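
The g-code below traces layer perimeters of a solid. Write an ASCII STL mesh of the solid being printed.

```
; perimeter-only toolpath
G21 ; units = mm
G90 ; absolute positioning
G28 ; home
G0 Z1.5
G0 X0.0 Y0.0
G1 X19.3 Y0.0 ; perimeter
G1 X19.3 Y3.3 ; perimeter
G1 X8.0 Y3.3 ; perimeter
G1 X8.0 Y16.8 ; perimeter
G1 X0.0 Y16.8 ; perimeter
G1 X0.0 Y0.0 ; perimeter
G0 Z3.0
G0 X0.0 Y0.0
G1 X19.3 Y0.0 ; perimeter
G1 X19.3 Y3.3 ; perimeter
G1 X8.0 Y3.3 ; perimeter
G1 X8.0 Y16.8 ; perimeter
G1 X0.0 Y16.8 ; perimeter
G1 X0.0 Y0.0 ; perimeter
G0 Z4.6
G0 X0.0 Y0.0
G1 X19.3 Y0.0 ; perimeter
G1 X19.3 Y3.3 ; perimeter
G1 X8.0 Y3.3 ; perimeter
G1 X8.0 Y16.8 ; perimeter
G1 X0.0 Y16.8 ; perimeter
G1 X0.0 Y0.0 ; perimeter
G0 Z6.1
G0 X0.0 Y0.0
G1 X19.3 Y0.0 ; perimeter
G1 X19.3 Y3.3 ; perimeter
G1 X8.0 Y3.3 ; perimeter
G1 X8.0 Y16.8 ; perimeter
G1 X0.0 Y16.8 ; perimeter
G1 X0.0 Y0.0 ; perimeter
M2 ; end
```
solid part
  facet normal 0.0000 0.0000 -1.0000
    outer loop
      vertex 19.3 3.3 0.0
      vertex 19.3 0.0 0.0
      vertex 0.0 0.0 0.0
    endloop
  endfacet
  facet normal 0.0000 0.0000 -1.0000
    outer loop
      vertex 8.0 3.3 0.0
      vertex 19.3 3.3 0.0
      vertex 0.0 0.0 0.0
    endloop
  endfacet
  facet normal 0.0000 0.0000 -1.0000
    outer loop
      vertex 8.0 16.8 0.0
      vertex 8.0 3.3 0.0
      vertex 0.0 0.0 0.0
    endloop
  endfacet
  facet normal 0.0000 0.0000 -1.0000
    outer loop
      vertex 0.0 16.8 0.0
      vertex 8.0 16.8 0.0
      vertex 0.0 0.0 0.0
    endloop
  endfacet
  facet normal 0.0000 0.0000 1.0000
    outer loop
      vertex 0.0 0.0 6.1
      vertex 19.3 0.0 6.1
      vertex 19.3 3.3 6.1
    endloop
  endfacet
  facet normal 0.0000 0.0000 1.0000
    outer loop
      vertex 0.0 0.0 6.1
      vertex 19.3 3.3 6.1
      vertex 8.0 3.3 6.1
    endloop
  endfacet
  facet normal 0.0000 0.0000 1.0000
    outer loop
      vertex 0.0 0.0 6.1
      vertex 8.0 3.3 6.1
      vertex 8.0 16.8 6.1
    endloop
  endfacet
  facet normal 0.0000 0.0000 1.0000
    outer loop
      vertex 0.0 0.0 6.1
      vertex 8.0 16.8 6.1
      vertex 0.0 16.8 6.1
    endloop
  endfacet
  facet normal 0.0000 -1.0000 0.0000
    outer loop
      vertex 0.0 0.0 0.0
      vertex 19.3 0.0 0.0
      vertex 19.3 0.0 6.1
    endloop
  endfacet
  facet normal 0.0000 -1.0000 0.0000
    outer loop
      vertex 0.0 0.0 0.0
      vertex 19.3 0.0 6.1
      vertex 0.0 0.0 6.1
    endloop
  endfacet
  facet normal 1.0000 0.0000 0.0000
    outer loop
      vertex 19.3 0.0 0.0
      vertex 19.3 3.3 0.0
      vertex 19.3 3.3 6.1
    endloop
  endfacet
  facet normal 1.0000 0.0000 0.0000
    outer loop
      vertex 19.3 0.0 0.0
      vertex 19.3 3.3 6.1
      vertex 19.3 0.0 6.1
    endloop
  endfacet
  facet normal 0.0000 1.0000 0.0000
    outer loop
      vertex 19.3 3.3 0.0
      vertex 8.0 3.3 0.0
      vertex 8.0 3.3 6.1
    endloop
  endfacet
  facet normal 0.0000 1.0000 0.0000
    outer loop
      vertex 19.3 3.3 0.0
      vertex 8.0 3.3 6.1
      vertex 19.3 3.3 6.1
    endloop
  endfacet
  facet normal 1.0000 0.0000 0.0000
    outer loop
      vertex 8.0 3.3 0.0
      vertex 8.0 16.8 0.0
      vertex 8.0 16.8 6.1
    endloop
  endfacet
  facet normal 1.0000 0.0000 0.0000
    outer loop
      vertex 8.0 3.3 0.0
      vertex 8.0 16.8 6.1
      vertex 8.0 3.3 6.1
    endloop
  endfacet
  facet normal 0.0000 1.0000 0.0000
    outer loop
      vertex 8.0 16.8 0.0
      vertex 0.0 16.8 0.0
      vertex 0.0 16.8 6.1
    endloop
  endfacet
  facet normal 0.0000 1.0000 0.0000
    outer loop
      vertex 8.0 16.8 0.0
      vertex 0.0 16.8 6.1
      vertex 8.0 16.8 6.1
    endloop
  endfacet
  facet normal -1.0000 0.0000 0.0000
    outer loop
      vertex 0.0 16.8 0.0
      vertex 0.0 0.0 0.0
      vertex 0.0 0.0 6.1
    endloop
  endfacet
  facet normal -1.0000 0.0000 0.0000
    outer loop
      vertex 0.0 16.8 0.0
      vertex 0.0 0.0 6.1
      vertex 0.0 16.8 6.1
    endloop
  endfacet
endsolid part

The G0 Z moves step by Δz≈1.5 mm. Every layer's G1 loop is the same polygon, so the solid is a straight extrusion of it from z=0 to z≈6.1. Closing with flat bottom and top caps and triangulating gives 20 facets — an L-shaped prism: outer 19.3 × 16.8 mm, arm thicknesses ≈ 3.3 mm (horizontal) and 8 mm (vertical), extruded 6.1 mm in z.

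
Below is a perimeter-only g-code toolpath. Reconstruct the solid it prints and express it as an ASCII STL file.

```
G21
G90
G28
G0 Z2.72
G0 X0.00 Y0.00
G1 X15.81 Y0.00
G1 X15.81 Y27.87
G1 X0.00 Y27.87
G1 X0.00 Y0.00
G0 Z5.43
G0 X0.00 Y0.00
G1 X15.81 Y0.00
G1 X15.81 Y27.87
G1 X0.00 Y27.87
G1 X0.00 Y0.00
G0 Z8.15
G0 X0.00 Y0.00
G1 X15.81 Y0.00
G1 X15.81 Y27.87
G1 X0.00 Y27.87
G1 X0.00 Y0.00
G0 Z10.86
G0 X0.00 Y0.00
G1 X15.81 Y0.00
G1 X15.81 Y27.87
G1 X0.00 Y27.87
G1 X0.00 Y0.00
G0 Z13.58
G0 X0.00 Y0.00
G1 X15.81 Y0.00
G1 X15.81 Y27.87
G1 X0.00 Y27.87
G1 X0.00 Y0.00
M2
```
solid part
  facet normal 0.0000 0.0000 -1.0000
    outer loop
      vertex 15.81 27.87 0.00
      vertex 15.81 0.00 0.00
      vertex 0.00 0.00 0.00
    endloop
  endfacet
  facet normal 0.0000 0.0000 -1.0000
    outer loop
      vertex 0.00 27.87 0.00
      vertex 15.81 27.87 0.00
      vertex 0.00 0.00 0.00
    endloop
  endfacet
  facet normal 0.0000 0.0000 1.0000
    outer loop
      vertex 0.00 0.00 13.58
      vertex 15.81 0.00 13.58
      vertex 15.81 27.87 13.58
    endloop
  endfacet
  facet normal 0.0000 0.0000 1.0000
    outer loop
      vertex 0.00 0.00 13.58
      vertex 15.81 27.87 13.58
      vertex 0.00 27.87 13.58
    endloop
  endfacet
  facet normal 0.0000 -1.0000 0.0000
    outer loop
      vertex 0.00 0.00 0.00
      vertex 15.81 0.00 0.00
      vertex 15.81 0.00 13.58
    endloop
  endfacet
  facet normal 0.0000 -1.0000 0.0000
    outer loop
      vertex 0.00 0.00 0.00
      vertex 15.81 0.00 13.58
      vertex 0.00 0.00 13.58
    endloop
  endfacet
  facet normal 0.0000 1.0000 0.0000
    outer loop
      vertex 15.81 27.87 13.58
      vertex 15.81 27.87 0.00
      vertex 0.00 27.87 0.00
    endloop
  endfacet
  facet normal 0.0000 1.0000 0.0000
    outer loop
      vertex 0.00 27.87 13.58
      vertex 15.81 27.87 13.58
      vertex 0.00 27.87 0.00
    endloop
  endfacet
  facet normal -1.0000 0.0000 0.0000
    outer loop
      vertex 0.00 27.87 13.58
      vertex 0.00 27.87 0.00
      vertex 0.00 0.00 0.00
    endloop
  endfacet
  facet normal -1.0000 0.0000 0.0000
    outer loop
      vertex 0.00 0.00 13.58
      vertex 0.00 27.87 13.58
      vertex 0.00 0.00 0.00
    endloop
  endfacet
  facet normal 1.0000 0.0000 0.0000
    outer loop
      vertex 15.81 0.00 0.00
      vertex 15.81 27.87 0.00
      vertex 15.81 27.87 13.58
    endloop
  endfacet
  facet normal 1.0000 0.0000 0.0000
    outer loop
      vertex 15.81 0.00 0.00
      vertex 15.81 27.87 13.58
      vertex 15.81 0.00 13.58
    endloop
  endfacet
endsolid part

The G0 Z moves step by Δz≈2.72 mm. Every layer's G1 loop is the same polygon, so the solid is a straight extrusion of it from z=0 to z≈13.6. Closing with flat bottom and top caps and triangulating gives 12 facets — a rectangular box, roughly 15.8 × 27.9 mm footprint and 13.6 mm tall.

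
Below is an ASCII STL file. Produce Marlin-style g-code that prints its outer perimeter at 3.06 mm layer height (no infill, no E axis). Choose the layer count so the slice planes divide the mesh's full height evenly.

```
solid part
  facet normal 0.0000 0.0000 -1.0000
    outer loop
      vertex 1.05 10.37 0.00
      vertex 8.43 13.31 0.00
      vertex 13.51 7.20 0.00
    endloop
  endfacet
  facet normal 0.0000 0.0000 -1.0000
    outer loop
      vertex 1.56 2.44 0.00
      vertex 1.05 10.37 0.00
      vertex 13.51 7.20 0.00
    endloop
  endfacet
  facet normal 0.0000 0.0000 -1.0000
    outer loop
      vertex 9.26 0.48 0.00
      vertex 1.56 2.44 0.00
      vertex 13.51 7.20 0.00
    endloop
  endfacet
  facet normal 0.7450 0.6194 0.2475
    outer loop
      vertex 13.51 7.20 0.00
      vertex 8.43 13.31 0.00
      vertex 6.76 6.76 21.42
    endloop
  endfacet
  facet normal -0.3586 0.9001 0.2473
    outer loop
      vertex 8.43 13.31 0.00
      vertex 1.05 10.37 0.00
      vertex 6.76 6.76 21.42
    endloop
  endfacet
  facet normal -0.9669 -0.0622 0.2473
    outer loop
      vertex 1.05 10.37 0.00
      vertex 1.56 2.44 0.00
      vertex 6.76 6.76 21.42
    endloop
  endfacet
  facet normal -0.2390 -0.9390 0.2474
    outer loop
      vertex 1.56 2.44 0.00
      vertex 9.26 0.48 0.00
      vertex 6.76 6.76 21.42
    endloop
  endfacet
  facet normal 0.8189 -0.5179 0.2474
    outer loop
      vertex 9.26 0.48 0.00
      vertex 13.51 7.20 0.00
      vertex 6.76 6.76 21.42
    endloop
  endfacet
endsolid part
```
; perimeter-only toolpath
G21 ; units = mm
G90 ; absolute positioning
G28 ; home
; layer 1
G0 Z3.06
G0 X12.55 Y7.14
G1 X8.19 Y12.37
G1 X1.87 Y9.85
G1 X2.30 Y3.06
G1 X8.90 Y1.38
G1 X12.55 Y7.14
; layer 2
G0 Z6.12
G0 X11.58 Y7.07
G1 X7.95 Y11.44
G1 X2.68 Y9.34
G1 X3.05 Y3.67
G1 X8.55 Y2.27
G1 X11.58 Y7.07
; layer 3
G0 Z9.18
G0 X10.62 Y7.01
G1 X7.71 Y10.50
G1 X3.50 Y8.82
G1 X3.79 Y4.29
G1 X8.19 Y3.17
G1 X10.62 Y7.01
; layer 4
G0 Z12.24
G0 X9.65 Y6.95
G1 X7.48 Y9.57
G1 X4.31 Y8.31
G1 X4.53 Y4.91
G1 X7.83 Y4.07
G1 X9.65 Y6.95
; layer 5
G0 Z15.30
G0 X8.69 Y6.89
G1 X7.24 Y8.63
G1 X5.13 Y7.79
G1 X5.27 Y5.53
G1 X7.47 Y4.97
G1 X8.69 Y6.89
; layer 6
G0 Z18.36
G0 X7.72 Y6.82
G1 X7.00 Y7.70
G1 X5.94 Y7.28
G1 X6.02 Y6.14
G1 X7.12 Y5.86
G1 X7.72 Y6.82
M2 ; end

The solid is a regular 5-sided pyramid, base circumscribed radius ≈ 6.76 mm, apex at z ≈ 21.4 mm. Slicing at Δz = 3.06 mm — 7 equal slices spanning the solid's height, so layer i sits at z = i·h/7 — gives 6 non-empty perimeters. Each is a 5-segment closed polygon; G0 lifts to the layer z and rapids to the start vertex, then G1 traces the edges. The cross-section shrinks linearly with z (the slice at the apex is degenerate and omitted).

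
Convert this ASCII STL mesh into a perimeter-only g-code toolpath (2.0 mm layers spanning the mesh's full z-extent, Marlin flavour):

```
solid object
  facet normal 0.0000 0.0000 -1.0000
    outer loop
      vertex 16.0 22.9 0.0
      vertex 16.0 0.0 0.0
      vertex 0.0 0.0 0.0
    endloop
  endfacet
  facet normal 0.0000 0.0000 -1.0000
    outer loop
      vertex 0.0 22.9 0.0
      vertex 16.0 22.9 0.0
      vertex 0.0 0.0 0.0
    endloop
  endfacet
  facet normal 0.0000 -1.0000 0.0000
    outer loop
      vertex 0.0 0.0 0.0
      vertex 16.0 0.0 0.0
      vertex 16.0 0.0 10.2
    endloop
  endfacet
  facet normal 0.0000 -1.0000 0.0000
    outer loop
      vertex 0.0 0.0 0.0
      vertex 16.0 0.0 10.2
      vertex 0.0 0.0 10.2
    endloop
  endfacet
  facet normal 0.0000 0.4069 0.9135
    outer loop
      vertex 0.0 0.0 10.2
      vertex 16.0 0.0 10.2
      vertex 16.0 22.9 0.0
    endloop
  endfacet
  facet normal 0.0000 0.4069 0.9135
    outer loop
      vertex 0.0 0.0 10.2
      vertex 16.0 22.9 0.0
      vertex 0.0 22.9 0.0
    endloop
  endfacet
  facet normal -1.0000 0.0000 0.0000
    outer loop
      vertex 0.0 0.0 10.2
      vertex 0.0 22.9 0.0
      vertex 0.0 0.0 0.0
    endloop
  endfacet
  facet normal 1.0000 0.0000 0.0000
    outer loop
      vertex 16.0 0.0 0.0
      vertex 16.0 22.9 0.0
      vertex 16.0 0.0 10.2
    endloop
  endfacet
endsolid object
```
; perimeter-only toolpath
G21 ; units = mm
G90 ; absolute positioning
G28 ; home
; layer 1
G0 Z2.0
G0 X0.0 Y0.0
G1 X16.0 Y0.0
G1 X16.0 Y18.3
G1 X0.0 Y18.3
G1 X0.0 Y0.0
; layer 2
G0 Z4.1
G0 X0.0 Y0.0
G1 X16.0 Y0.0
G1 X16.0 Y13.7
G1 X0.0 Y13.7
G1 X0.0 Y0.0
; layer 3
G0 Z6.1
G0 X0.0 Y0.0
G1 X16.0 Y0.0
G1 X16.0 Y9.2
G1 X0.0 Y9.2
G1 X0.0 Y0.0
; layer 4
G0 Z8.2
G0 X0.0 Y0.0
G1 X16.0 Y0.0
G1 X16.0 Y4.6
G1 X0.0 Y4.6
G1 X0.0 Y0.0
M2 ; end

The solid is a wedge (ramp): 16 × 22.9 mm base, rising to 10.2 mm along the y=0 edge and sloping linearly to z=0 at y=22.9. Slicing at Δz = 2.0 mm — 5 equal slices spanning the solid's height, so layer i sits at z = i·h/5 — gives 4 non-empty perimeters. Each is a 4-segment closed polygon; G0 lifts to the layer z and rapids to the start vertex, then G1 traces the edges. The cross-section shrinks linearly with z (the slice at the apex is degenerate and omitted).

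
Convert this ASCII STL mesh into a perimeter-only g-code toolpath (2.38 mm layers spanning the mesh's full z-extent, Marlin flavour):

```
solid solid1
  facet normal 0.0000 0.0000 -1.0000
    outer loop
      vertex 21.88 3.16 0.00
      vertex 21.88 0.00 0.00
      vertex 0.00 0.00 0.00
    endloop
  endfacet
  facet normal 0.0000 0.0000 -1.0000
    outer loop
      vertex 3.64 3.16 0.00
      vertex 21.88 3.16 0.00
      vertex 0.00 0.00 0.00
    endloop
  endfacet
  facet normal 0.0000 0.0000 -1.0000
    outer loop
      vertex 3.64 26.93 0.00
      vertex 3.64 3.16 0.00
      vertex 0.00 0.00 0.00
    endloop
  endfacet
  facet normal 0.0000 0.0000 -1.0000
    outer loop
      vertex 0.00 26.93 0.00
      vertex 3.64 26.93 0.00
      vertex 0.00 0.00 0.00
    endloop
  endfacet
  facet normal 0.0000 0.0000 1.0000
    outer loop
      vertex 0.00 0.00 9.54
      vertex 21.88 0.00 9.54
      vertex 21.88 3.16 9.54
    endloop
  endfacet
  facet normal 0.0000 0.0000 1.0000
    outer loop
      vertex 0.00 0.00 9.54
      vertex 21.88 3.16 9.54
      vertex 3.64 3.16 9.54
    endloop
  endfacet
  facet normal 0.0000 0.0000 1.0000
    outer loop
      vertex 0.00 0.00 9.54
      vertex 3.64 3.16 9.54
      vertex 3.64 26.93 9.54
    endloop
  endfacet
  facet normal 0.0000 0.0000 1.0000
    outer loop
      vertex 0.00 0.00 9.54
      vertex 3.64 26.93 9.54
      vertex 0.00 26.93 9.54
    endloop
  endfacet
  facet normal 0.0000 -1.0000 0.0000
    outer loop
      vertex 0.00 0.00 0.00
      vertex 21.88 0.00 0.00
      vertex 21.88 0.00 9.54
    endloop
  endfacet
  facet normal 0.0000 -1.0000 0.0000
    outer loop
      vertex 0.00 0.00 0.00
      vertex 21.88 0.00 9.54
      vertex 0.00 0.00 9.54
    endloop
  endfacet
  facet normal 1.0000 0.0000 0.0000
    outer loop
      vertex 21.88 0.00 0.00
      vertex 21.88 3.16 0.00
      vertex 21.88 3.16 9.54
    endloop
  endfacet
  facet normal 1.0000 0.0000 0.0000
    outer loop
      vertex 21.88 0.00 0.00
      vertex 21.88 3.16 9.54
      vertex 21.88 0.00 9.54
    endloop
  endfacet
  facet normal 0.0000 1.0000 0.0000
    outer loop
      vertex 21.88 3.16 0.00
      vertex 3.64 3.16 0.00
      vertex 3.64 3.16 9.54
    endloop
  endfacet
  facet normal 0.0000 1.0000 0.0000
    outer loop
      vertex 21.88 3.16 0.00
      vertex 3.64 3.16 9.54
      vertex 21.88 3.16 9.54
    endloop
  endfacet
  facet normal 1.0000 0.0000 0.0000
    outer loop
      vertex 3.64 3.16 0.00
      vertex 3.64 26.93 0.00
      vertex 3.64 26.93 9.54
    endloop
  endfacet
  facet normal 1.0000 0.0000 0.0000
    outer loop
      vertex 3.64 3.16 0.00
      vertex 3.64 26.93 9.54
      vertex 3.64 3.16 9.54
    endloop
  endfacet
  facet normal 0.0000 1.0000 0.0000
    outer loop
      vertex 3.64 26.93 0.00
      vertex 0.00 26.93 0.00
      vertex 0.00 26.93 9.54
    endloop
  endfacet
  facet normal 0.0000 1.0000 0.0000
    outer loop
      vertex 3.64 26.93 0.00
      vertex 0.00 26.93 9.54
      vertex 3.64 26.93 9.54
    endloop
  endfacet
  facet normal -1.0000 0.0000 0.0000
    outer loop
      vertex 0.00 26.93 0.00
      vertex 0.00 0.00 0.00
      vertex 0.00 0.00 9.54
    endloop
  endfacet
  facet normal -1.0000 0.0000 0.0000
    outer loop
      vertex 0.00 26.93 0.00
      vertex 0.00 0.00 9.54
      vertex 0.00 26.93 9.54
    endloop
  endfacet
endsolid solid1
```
; perimeter-only toolpath
G21 ; units = mm
G90 ; absolute positioning
G28 ; home
; layer 1
G0 Z2.38
G0 X0.00 Y0.00
G1 X21.88 Y0.00
G1 X21.88 Y3.16
G1 X3.64 Y3.16
G1 X3.64 Y26.93
G1 X0.00 Y26.93
G1 X0.00 Y0.00
; layer 2
G0 Z4.77
G0 X0.00 Y0.00
G1 X21.88 Y0.00
G1 X21.88 Y3.16
G1 X3.64 Y3.16
G1 X3.64 Y26.93
G1 X0.00 Y26.93
G1 X0.00 Y0.00
; layer 3
G0 Z7.15
G0 X0.00 Y0.00
G1 X21.88 Y0.00
G1 X21.88 Y3.16
G1 X3.64 Y3.16
G1 X3.64 Y26.93
G1 X0.00 Y26.93
G1 X0.00 Y0.00
; layer 4
G0 Z9.54
G0 X0.00 Y0.00
G1 X21.88 Y0.00
G1 X21.88 Y3.16
G1 X3.64 Y3.16
G1 X3.64 Y26.93
G1 X0.00 Y26.93
G1 X0.00 Y0.00
M2 ; end

The solid is an L-shaped prism: outer 21.9 × 26.9 mm, arm thicknesses ≈ 3.16 mm (horizontal) and 3.64 mm (vertical), extruded 9.54 mm in z. Slicing at Δz = 2.38 mm — 4 equal slices spanning the solid's height, so layer i sits at z = i·h/4 — gives 4 non-empty perimeters. Each is a 6-segment closed polygon; G0 lifts to the layer z and rapids to the start vertex, then G1 traces the edges.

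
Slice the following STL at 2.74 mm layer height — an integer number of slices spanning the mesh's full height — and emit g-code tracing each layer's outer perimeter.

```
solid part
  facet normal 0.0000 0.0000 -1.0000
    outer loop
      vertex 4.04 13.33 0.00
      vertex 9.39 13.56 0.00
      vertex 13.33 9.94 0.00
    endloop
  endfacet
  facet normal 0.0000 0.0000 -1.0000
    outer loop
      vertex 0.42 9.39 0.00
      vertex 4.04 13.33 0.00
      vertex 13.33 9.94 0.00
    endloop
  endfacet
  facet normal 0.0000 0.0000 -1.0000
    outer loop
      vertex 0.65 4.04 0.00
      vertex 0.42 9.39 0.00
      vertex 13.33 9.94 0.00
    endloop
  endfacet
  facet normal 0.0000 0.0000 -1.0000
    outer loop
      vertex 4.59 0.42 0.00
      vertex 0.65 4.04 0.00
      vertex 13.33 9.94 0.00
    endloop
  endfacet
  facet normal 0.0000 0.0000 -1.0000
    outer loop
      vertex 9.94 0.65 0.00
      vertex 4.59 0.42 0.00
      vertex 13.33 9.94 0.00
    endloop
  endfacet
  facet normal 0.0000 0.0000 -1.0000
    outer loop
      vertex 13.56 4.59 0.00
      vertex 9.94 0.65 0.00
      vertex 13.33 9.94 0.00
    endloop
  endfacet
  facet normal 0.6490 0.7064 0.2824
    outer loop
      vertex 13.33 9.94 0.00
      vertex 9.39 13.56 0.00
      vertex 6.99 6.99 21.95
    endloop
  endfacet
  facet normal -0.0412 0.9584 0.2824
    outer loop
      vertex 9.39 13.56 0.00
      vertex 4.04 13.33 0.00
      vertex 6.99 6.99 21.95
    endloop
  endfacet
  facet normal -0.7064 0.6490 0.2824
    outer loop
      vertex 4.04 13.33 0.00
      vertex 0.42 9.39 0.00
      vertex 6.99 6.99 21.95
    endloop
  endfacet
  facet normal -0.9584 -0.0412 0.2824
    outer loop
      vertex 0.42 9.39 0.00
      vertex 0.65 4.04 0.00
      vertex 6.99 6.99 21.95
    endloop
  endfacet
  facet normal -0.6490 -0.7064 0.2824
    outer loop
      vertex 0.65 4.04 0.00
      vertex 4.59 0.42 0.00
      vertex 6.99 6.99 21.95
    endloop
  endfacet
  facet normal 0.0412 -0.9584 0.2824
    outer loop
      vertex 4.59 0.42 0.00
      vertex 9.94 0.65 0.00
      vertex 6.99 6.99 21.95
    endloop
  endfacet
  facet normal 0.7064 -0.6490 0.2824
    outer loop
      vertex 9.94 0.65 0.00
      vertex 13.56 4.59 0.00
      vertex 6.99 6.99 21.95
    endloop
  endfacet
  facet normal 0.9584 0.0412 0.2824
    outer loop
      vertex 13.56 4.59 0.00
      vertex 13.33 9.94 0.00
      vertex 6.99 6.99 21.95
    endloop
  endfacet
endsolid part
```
; perimeter-only toolpath
G21 ; units = mm
G90 ; absolute positioning
G28 ; home
; layer 1
G0 Z2.74
G0 X12.54 Y9.57
G1 X9.09 Y12.74
G1 X4.41 Y12.54
G1 X1.24 Y9.09
G1 X1.44 Y4.41
G1 X4.89 Y1.24
G1 X9.57 Y1.44
G1 X12.74 Y4.89
G1 X12.54 Y9.57
; layer 2
G0 Z5.49
G0 X11.75 Y9.20
G1 X8.79 Y11.92
G1 X4.78 Y11.75
G1 X2.06 Y8.79
G1 X2.24 Y4.78
G1 X5.19 Y2.06
G1 X9.20 Y2.24
G1 X11.92 Y5.19
G1 X11.75 Y9.20
; layer 3
G0 Z8.23
G0 X10.95 Y8.83
G1 X8.49 Y11.10
G1 X5.15 Y10.95
G1 X2.88 Y8.49
G1 X3.03 Y5.15
G1 X5.49 Y2.88
G1 X8.83 Y3.03
G1 X11.10 Y5.49
G1 X10.95 Y8.83
; layer 4
G0 Z10.97
G0 X10.16 Y8.46
G1 X8.19 Y10.28
G1 X5.52 Y10.16
G1 X3.71 Y8.19
G1 X3.82 Y5.52
G1 X5.79 Y3.71
G1 X8.46 Y3.82
G1 X10.28 Y5.79
G1 X10.16 Y8.46
; layer 5
G0 Z13.72
G0 X9.37 Y8.10
G1 X7.89 Y9.45
G1 X5.88 Y9.37
G1 X4.53 Y7.89
G1 X4.61 Y5.88
G1 X6.09 Y4.53
G1 X8.10 Y4.61
G1 X9.45 Y6.09
G1 X9.37 Y8.10
; layer 6
G0 Z16.46
G0 X8.57 Y7.73
G1 X7.59 Y8.63
G1 X6.25 Y8.57
G1 X5.35 Y7.59
G1 X5.40 Y6.25
G1 X6.39 Y5.35
G1 X7.73 Y5.40
G1 X8.63 Y6.39
G1 X8.57 Y7.73
; layer 7
G0 Z19.21
G0 X7.78 Y7.36
G1 X7.29 Y7.81
G1 X6.62 Y7.78
G1 X6.17 Y7.29
G1 X6.20 Y6.62
G1 X6.69 Y6.17
G1 X7.36 Y6.20
G1 X7.81 Y6.69
G1 X7.78 Y7.36
M2 ; end

The solid is a regular 8-sided pyramid, base circumscribed radius ≈ 6.99 mm, apex at z ≈ 21.9 mm. Slicing at Δz = 2.74 mm — 8 equal slices spanning the solid's height, so layer i sits at z = i·h/8 — gives 7 non-empty perimeters. Each is a 8-segment closed polygon; G0 lifts to the layer z and rapids to the start vertex, then G1 traces the edges. The cross-section shrinks linearly with z (the slice at the apex is degenerate and omitted).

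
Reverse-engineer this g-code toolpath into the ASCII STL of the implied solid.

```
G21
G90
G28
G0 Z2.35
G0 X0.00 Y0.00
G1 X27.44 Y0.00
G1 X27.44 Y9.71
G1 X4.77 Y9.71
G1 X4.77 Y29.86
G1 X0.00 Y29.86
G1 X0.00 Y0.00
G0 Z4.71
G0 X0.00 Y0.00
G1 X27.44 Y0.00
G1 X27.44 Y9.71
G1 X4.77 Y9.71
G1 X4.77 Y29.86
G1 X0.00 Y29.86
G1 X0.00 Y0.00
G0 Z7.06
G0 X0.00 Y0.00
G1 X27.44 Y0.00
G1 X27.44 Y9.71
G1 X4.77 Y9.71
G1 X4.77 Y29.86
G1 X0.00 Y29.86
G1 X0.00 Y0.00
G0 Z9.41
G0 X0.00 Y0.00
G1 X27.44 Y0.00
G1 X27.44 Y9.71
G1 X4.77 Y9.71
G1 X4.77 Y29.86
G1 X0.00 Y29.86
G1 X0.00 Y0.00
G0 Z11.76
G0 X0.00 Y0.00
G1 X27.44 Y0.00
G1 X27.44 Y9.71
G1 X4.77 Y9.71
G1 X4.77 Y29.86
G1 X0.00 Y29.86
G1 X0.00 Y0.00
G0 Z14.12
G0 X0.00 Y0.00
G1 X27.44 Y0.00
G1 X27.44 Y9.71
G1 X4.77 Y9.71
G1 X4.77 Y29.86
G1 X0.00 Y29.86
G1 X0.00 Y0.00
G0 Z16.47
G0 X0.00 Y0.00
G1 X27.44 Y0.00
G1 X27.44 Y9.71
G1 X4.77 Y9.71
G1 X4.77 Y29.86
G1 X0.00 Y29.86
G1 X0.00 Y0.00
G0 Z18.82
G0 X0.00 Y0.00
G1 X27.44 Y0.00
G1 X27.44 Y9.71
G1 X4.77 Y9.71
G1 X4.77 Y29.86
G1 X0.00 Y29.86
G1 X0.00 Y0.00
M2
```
solid part
  facet normal 0.0000 0.0000 -1.0000
    outer loop
      vertex 27.44 9.71 0.00
      vertex 27.44 0.00 0.00
      vertex 0.00 0.00 0.00
    endloop
  endfacet
  facet normal 0.0000 0.0000 -1.0000
    outer loop
      vertex 4.77 9.71 0.00
      vertex 27.44 9.71 0.00
      vertex 0.00 0.00 0.00
    endloop
  endfacet
  facet normal 0.0000 0.0000 -1.0000
    outer loop
      vertex 4.77 29.86 0.00
      vertex 4.77 9.71 0.00
      vertex 0.00 0.00 0.00
    endloop
  endfacet
  facet normal 0.0000 0.0000 -1.0000
    outer loop
      vertex 0.00 29.86 0.00
      vertex 4.77 29.86 0.00
      vertex 0.00 0.00 0.00
    endloop
  endfacet
  facet normal 0.0000 0.0000 1.0000
    outer loop
      vertex 0.00 0.00 18.82
      vertex 27.44 0.00 18.82
      vertex 27.44 9.71 18.82
    endloop
  endfacet
  facet normal 0.0000 0.0000 1.0000
    outer loop
      vertex 0.00 0.00 18.82
      vertex 27.44 9.71 18.82
      vertex 4.77 9.71 18.82
    endloop
  endfacet
  facet normal 0.0000 0.0000 1.0000
    outer loop
      vertex 0.00 0.00 18.82
      vertex 4.77 9.71 18.82
      vertex 4.77 29.86 18.82
    endloop
  endfacet
  facet normal 0.0000 0.0000 1.0000
    outer loop
      vertex 0.00 0.00 18.82
      vertex 4.77 29.86 18.82
      vertex 0.00 29.86 18.82
    endloop
  endfacet
  facet normal 0.0000 -1.0000 0.0000
    outer loop
      vertex 0.00 0.00 0.00
      vertex 27.44 0.00 0.00
      vertex 27.44 0.00 18.82
    endloop
  endfacet
  facet normal 0.0000 -1.0000 0.0000
    outer loop
      vertex 0.00 0.00 0.00
      vertex 27.44 0.00 18.82
      vertex 0.00 0.00 18.82
    endloop
  endfacet
  facet normal 1.0000 0.0000 0.0000
    outer loop
      vertex 27.44 0.00 0.00
      vertex 27.44 9.71 0.00
      vertex 27.44 9.71 18.82
    endloop
  endfacet
  facet normal 1.0000 0.0000 0.0000
    outer loop
      vertex 27.44 0.00 0.00
      vertex 27.44 9.71 18.82
      vertex 27.44 0.00 18.82
    endloop
  endfacet
  facet normal 0.0000 1.0000 0.0000
    outer loop
      vertex 27.44 9.71 0.00
      vertex 4.77 9.71 0.00
      vertex 4.77 9.71 18.82
    endloop
  endfacet
  facet normal 0.0000 1.0000 0.0000
    outer loop
      vertex 27.44 9.71 0.00
      vertex 4.77 9.71 18.82
      vertex 27.44 9.71 18.82
    endloop
  endfacet
  facet normal 1.0000 0.0000 0.0000
    outer loop
      vertex 4.77 9.71 0.00
      vertex 4.77 29.86 0.00
      vertex 4.77 29.86 18.82
    endloop
  endfacet
  facet normal 1.0000 0.0000 0.0000
    outer loop
      vertex 4.77 9.71 0.00
      vertex 4.77 29.86 18.82
      vertex 4.77 9.71 18.82
    endloop
  endfacet
  facet normal 0.0000 1.0000 0.0000
    outer loop
      vertex 4.77 29.86 0.00
      vertex 0.00 29.86 0.00
      vertex 0.00 29.86 18.82
    endloop
  endfacet
  facet normal 0.0000 1.0000 0.0000
    outer loop
      vertex 4.77 29.86 0.00
      vertex 0.00 29.86 18.82
      vertex 4.77 29.86 18.82
    endloop
  endfacet
  facet normal -1.0000 0.0000 0.0000
    outer loop
      vertex 0.00 29.86 0.00
      vertex 0.00 0.00 0.00
      vertex 0.00 0.00 18.82
    endloop
  endfacet
  facet normal -1.0000 0.0000 0.0000
    outer loop
      vertex 0.00 29.86 0.00
      vertex 0.00 0.00 18.82
      vertex 0.00 29.86 18.82
    endloop
  endfacet
endsolid part

The G0 Z moves step by Δz≈2.35 mm. Every layer's G1 loop is the same polygon, so the solid is a straight extrusion of it from z=0 to z≈18.8. Closing with flat bottom and top caps and triangulating gives 20 facets — an L-shaped prism: outer 27.4 × 29.9 mm, arm thicknesses ≈ 9.71 mm (horizontal) and 4.77 mm (vertical), extruded 18.8 mm in z.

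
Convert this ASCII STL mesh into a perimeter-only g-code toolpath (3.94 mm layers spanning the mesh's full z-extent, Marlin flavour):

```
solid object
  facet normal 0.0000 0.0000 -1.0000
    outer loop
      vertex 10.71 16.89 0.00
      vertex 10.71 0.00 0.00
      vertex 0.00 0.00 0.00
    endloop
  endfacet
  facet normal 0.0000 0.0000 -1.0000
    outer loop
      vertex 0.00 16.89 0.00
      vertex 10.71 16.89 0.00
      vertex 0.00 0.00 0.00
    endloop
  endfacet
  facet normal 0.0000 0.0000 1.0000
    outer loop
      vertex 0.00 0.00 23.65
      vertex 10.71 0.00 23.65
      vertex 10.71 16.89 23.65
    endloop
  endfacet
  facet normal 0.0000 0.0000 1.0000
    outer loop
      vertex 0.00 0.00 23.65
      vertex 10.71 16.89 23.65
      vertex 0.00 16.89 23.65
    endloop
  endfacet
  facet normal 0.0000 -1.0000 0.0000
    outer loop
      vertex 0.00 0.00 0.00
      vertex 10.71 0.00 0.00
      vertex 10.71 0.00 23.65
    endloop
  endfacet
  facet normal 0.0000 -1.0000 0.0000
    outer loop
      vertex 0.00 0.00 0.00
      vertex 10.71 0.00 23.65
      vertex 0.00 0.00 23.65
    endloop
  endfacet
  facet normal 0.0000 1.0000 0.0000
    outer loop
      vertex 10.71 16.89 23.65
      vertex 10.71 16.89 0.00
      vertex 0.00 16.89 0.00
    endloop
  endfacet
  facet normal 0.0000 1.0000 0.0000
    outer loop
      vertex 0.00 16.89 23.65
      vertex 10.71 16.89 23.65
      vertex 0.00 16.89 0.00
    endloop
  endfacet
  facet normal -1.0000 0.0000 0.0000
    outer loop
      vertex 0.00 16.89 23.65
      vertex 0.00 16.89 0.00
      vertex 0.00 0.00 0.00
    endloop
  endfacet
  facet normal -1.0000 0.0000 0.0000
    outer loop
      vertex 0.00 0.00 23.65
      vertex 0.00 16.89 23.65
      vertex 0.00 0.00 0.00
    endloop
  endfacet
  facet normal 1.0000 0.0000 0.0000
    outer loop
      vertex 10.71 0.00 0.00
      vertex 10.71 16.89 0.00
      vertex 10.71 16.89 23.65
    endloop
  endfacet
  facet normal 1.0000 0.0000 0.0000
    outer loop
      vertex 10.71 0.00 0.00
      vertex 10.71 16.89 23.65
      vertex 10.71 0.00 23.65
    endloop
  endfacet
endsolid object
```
; perimeter-only toolpath
G21 ; units = mm
G90 ; absolute positioning
G28 ; home
; layer 1
G0 Z3.94
G0 X0.00 Y0.00
G1 X10.71 Y0.00
G1 X10.71 Y16.89
G1 X0.00 Y16.89
G1 X0.00 Y0.00
; layer 2
G0 Z7.88
G0 X0.00 Y0.00
G1 X10.71 Y0.00
G1 X10.71 Y16.89
G1 X0.00 Y16.89
G1 X0.00 Y0.00
; layer 3
G0 Z11.82
G0 X0.00 Y0.00
G1 X10.71 Y0.00
G1 X10.71 Y16.89
G1 X0.00 Y16.89
G1 X0.00 Y0.00
; layer 4
G0 Z15.77
G0 X0.00 Y0.00
G1 X10.71 Y0.00
G1 X10.71 Y16.89
G1 X0.00 Y16.89
G1 X0.00 Y0.00
; layer 5
G0 Z19.71
G0 X0.00 Y0.00
G1 X10.71 Y0.00
G1 X10.71 Y16.89
G1 X0.00 Y16.89
G1 X0.00 Y0.00
; layer 6
G0 Z23.65
G0 X0.00 Y0.00
G1 X10.71 Y0.00
G1 X10.71 Y16.89
G1 X0.00 Y16.89
G1 X0.00 Y0.00
M2 ; end

The solid is a rectangular box, roughly 10.7 × 16.9 mm footprint and 23.6 mm tall. Slicing at Δz = 3.94 mm — 6 equal slices spanning the solid's height, so layer i sits at z = i·h/6 — gives 6 non-empty perimeters. Each is a 4-segment closed polygon; G0 lifts to the layer z and rapids to the start vertex, then G1 traces the edges.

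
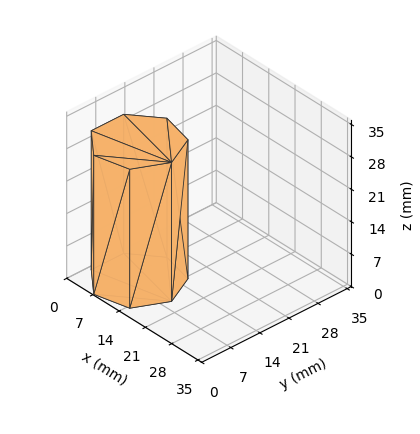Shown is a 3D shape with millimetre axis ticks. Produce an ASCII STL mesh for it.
Reading the render: the shape is a regular 7-sided prism (a cylinder approximated with 7 flat sides), circumscribed radius ≈ 9 mm, height ≈ 30 mm (dimensions read to the nearest mm from the axis ticks). For the STL, each face is triangulated and given an outward normal.

solid part
  facet normal 0.0000 0.0000 -1.0000
    outer loop
      vertex 7.0 17.8 0.0
      vertex 14.6 16.0 0.0
      vertex 18.0 9.0 0.0
    endloop
  endfacet
  facet normal 0.0000 0.0000 -1.0000
    outer loop
      vertex 0.9 12.9 0.0
      vertex 7.0 17.8 0.0
      vertex 18.0 9.0 0.0
    endloop
  endfacet
  facet normal 0.0000 0.0000 -1.0000
    outer loop
      vertex 0.9 5.1 0.0
      vertex 0.9 12.9 0.0
      vertex 18.0 9.0 0.0
    endloop
  endfacet
  facet normal 0.0000 0.0000 -1.0000
    outer loop
      vertex 7.0 0.2 0.0
      vertex 0.9 5.1 0.0
      vertex 18.0 9.0 0.0
    endloop
  endfacet
  facet normal 0.0000 0.0000 -1.0000
    outer loop
      vertex 14.6 2.0 0.0
      vertex 7.0 0.2 0.0
      vertex 18.0 9.0 0.0
    endloop
  endfacet
  facet normal 0.0000 0.0000 1.0000
    outer loop
      vertex 18.0 9.0 30.0
      vertex 14.6 16.0 30.0
      vertex 7.0 17.8 30.0
    endloop
  endfacet
  facet normal 0.0000 0.0000 1.0000
    outer loop
      vertex 18.0 9.0 30.0
      vertex 7.0 17.8 30.0
      vertex 0.9 12.9 30.0
    endloop
  endfacet
  facet normal 0.0000 0.0000 1.0000
    outer loop
      vertex 18.0 9.0 30.0
      vertex 0.9 12.9 30.0
      vertex 0.9 5.1 30.0
    endloop
  endfacet
  facet normal 0.0000 0.0000 1.0000
    outer loop
      vertex 18.0 9.0 30.0
      vertex 0.9 5.1 30.0
      vertex 7.0 0.2 30.0
    endloop
  endfacet
  facet normal 0.0000 0.0000 1.0000
    outer loop
      vertex 18.0 9.0 30.0
      vertex 7.0 0.2 30.0
      vertex 14.6 2.0 30.0
    endloop
  endfacet
  facet normal 0.8995 0.4369 0.0000
    outer loop
      vertex 18.0 9.0 0.0
      vertex 14.6 16.0 0.0
      vertex 14.6 16.0 30.0
    endloop
  endfacet
  facet normal 0.8995 0.4369 0.0000
    outer loop
      vertex 18.0 9.0 0.0
      vertex 14.6 16.0 30.0
      vertex 18.0 9.0 30.0
    endloop
  endfacet
  facet normal 0.2305 0.9731 0.0000
    outer loop
      vertex 14.6 16.0 0.0
      vertex 7.0 17.8 0.0
      vertex 7.0 17.8 30.0
    endloop
  endfacet
  facet normal 0.2305 0.9731 0.0000
    outer loop
      vertex 14.6 16.0 0.0
      vertex 7.0 17.8 30.0
      vertex 14.6 16.0 30.0
    endloop
  endfacet
  facet normal -0.6263 0.7796 0.0000
    outer loop
      vertex 7.0 17.8 0.0
      vertex 0.9 12.9 0.0
      vertex 0.9 12.9 30.0
    endloop
  endfacet
  facet normal -0.6263 0.7796 0.0000
    outer loop
      vertex 7.0 17.8 0.0
      vertex 0.9 12.9 30.0
      vertex 7.0 17.8 30.0
    endloop
  endfacet
  facet normal -1.0000 0.0000 0.0000
    outer loop
      vertex 0.9 12.9 0.0
      vertex 0.9 5.1 0.0
      vertex 0.9 5.1 30.0
    endloop
  endfacet
  facet normal -1.0000 0.0000 0.0000
    outer loop
      vertex 0.9 12.9 0.0
      vertex 0.9 5.1 30.0
      vertex 0.9 12.9 30.0
    endloop
  endfacet
  facet normal -0.6263 -0.7796 0.0000
    outer loop
      vertex 0.9 5.1 0.0
      vertex 7.0 0.2 0.0
      vertex 7.0 0.2 30.0
    endloop
  endfacet
  facet normal -0.6263 -0.7796 0.0000
    outer loop
      vertex 0.9 5.1 0.0
      vertex 7.0 0.2 30.0
      vertex 0.9 5.1 30.0
    endloop
  endfacet
  facet normal 0.2305 -0.9731 0.0000
    outer loop
      vertex 7.0 0.2 0.0
      vertex 14.6 2.0 0.0
      vertex 14.6 2.0 30.0
    endloop
  endfacet
  facet normal 0.2305 -0.9731 0.0000
    outer loop
      vertex 7.0 0.2 0.0
      vertex 14.6 2.0 30.0
      vertex 7.0 0.2 30.0
    endloop
  endfacet
  facet normal 0.8995 -0.4369 0.0000
    outer loop
      vertex 14.6 2.0 0.0
      vertex 18.0 9.0 0.0
      vertex 18.0 9.0 30.0
    endloop
  endfacet
  facet normal 0.8995 -0.4369 0.0000
    outer loop
      vertex 14.6 2.0 0.0
      vertex 18.0 9.0 30.0
      vertex 14.6 2.0 30.0
    endloop
  endfacet
endsolid part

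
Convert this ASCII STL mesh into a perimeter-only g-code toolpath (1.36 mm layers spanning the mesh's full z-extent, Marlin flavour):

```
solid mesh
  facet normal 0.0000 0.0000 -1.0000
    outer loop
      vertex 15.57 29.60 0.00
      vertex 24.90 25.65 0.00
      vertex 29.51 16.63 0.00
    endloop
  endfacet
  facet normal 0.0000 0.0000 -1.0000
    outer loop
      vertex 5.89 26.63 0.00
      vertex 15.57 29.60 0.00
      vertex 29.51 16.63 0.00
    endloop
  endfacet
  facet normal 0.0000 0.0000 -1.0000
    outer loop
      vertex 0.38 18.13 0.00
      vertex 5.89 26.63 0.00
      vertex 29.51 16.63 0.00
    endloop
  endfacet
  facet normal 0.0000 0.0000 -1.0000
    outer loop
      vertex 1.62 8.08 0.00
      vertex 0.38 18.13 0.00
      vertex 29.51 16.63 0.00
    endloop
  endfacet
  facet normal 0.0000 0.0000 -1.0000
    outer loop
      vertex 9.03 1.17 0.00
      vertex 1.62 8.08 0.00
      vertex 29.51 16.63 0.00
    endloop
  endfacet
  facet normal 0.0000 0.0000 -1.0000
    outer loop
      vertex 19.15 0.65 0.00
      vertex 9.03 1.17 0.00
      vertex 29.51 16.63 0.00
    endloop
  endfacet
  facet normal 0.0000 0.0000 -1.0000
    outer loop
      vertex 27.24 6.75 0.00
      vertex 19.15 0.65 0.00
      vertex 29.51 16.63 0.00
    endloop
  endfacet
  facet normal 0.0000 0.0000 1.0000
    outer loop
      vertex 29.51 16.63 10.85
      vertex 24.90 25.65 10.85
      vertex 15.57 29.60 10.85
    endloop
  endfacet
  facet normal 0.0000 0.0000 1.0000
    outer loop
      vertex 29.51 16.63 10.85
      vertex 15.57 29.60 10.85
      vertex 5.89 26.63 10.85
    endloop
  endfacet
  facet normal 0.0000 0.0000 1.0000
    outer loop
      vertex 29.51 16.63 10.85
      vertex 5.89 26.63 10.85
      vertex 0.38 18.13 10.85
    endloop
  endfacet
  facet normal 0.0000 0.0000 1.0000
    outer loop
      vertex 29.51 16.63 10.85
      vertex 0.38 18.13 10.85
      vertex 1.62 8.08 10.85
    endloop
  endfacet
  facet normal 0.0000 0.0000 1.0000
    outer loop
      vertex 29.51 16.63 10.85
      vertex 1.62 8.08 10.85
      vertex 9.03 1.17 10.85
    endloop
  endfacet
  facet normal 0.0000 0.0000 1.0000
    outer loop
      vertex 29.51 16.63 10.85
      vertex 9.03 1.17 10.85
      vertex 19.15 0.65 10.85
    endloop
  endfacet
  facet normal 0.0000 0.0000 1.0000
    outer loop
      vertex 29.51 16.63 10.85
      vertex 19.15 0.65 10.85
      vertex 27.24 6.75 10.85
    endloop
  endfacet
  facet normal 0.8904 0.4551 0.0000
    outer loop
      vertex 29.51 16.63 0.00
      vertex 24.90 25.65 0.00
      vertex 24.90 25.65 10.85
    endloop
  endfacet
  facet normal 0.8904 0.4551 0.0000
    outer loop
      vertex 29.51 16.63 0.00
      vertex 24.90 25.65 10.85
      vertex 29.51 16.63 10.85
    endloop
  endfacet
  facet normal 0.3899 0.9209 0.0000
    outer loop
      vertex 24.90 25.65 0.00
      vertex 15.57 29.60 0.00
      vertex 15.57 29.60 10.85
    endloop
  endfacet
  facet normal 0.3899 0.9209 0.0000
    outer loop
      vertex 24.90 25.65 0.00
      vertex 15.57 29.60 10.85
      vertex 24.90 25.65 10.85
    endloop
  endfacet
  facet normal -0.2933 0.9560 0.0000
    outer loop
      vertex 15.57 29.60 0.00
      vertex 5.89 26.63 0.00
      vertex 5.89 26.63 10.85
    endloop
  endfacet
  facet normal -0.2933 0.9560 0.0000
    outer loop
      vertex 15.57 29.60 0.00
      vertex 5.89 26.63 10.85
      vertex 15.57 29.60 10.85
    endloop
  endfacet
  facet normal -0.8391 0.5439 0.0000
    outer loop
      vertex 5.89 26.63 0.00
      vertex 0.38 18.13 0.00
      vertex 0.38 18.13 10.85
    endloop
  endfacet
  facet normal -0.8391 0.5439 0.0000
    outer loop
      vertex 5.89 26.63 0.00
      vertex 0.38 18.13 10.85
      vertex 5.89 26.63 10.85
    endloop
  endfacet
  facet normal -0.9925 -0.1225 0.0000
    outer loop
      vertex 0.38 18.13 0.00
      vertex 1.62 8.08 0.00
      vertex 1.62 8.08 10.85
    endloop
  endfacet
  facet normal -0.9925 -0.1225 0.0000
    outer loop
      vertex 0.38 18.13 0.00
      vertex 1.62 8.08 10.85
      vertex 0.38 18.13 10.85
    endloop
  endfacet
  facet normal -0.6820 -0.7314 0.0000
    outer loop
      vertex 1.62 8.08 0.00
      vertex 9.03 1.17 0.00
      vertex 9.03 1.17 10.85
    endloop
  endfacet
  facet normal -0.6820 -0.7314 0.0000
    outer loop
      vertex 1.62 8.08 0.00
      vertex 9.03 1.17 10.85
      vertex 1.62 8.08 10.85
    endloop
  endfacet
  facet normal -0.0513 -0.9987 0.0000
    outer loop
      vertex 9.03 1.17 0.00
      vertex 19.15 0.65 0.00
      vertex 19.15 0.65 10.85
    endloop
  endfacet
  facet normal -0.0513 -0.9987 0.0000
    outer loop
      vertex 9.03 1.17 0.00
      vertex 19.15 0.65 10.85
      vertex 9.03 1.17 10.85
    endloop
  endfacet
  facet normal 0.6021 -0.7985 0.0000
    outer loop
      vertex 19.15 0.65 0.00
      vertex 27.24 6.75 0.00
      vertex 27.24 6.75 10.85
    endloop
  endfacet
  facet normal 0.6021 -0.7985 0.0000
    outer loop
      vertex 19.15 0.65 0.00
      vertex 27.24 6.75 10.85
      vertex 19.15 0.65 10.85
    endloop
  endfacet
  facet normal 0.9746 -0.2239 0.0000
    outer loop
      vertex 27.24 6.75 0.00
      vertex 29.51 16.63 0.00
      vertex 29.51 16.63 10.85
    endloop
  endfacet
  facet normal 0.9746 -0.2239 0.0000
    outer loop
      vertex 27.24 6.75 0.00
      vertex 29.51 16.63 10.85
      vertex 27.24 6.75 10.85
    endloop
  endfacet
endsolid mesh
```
; perimeter-only toolpath
G21 ; units = mm
G90 ; absolute positioning
G28 ; home
; layer 1
G0 Z1.36
G0 X29.51 Y16.63
G1 X24.90 Y25.65
G1 X15.57 Y29.60
G1 X5.89 Y26.63
G1 X0.38 Y18.13
G1 X1.62 Y8.08
G1 X9.03 Y1.17
G1 X19.15 Y0.65
G1 X27.24 Y6.75
G1 X29.51 Y16.63
; layer 2
G0 Z2.71
G0 X29.51 Y16.63
G1 X24.90 Y25.65
G1 X15.57 Y29.60
G1 X5.89 Y26.63
G1 X0.38 Y18.13
G1 X1.62 Y8.08
G1 X9.03 Y1.17
G1 X19.15 Y0.65
G1 X27.24 Y6.75
G1 X29.51 Y16.63
; layer 3
G0 Z4.07
G0 X29.51 Y16.63
G1 X24.90 Y25.65
G1 X15.57 Y29.60
G1 X5.89 Y26.63
G1 X0.38 Y18.13
G1 X1.62 Y8.08
G1 X9.03 Y1.17
G1 X19.15 Y0.65
G1 X27.24 Y6.75
G1 X29.51 Y16.63
; layer 4
G0 Z5.42
G0 X29.51 Y16.63
G1 X24.90 Y25.65
G1 X15.57 Y29.60
G1 X5.89 Y26.63
G1 X0.38 Y18.13
G1 X1.62 Y8.08
G1 X9.03 Y1.17
G1 X19.15 Y0.65
G1 X27.24 Y6.75
G1 X29.51 Y16.63
; layer 5
G0 Z6.78
G0 X29.51 Y16.63
G1 X24.90 Y25.65
G1 X15.57 Y29.60
G1 X5.89 Y26.63
G1 X0.38 Y18.13
G1 X1.62 Y8.08
G1 X9.03 Y1.17
G1 X19.15 Y0.65
G1 X27.24 Y6.75
G1 X29.51 Y16.63
; layer 6
G0 Z8.14
G0 X29.51 Y16.63
G1 X24.90 Y25.65
G1 X15.57 Y29.60
G1 X5.89 Y26.63
G1 X0.38 Y18.13
G1 X1.62 Y8.08
G1 X9.03 Y1.17
G1 X19.15 Y0.65
G1 X27.24 Y6.75
G1 X29.51 Y16.63
; layer 7
G0 Z9.49
G0 X29.51 Y16.63
G1 X24.90 Y25.65
G1 X15.57 Y29.60
G1 X5.89 Y26.63
G1 X0.38 Y18.13
G1 X1.62 Y8.08
G1 X9.03 Y1.17
G1 X19.15 Y0.65
G1 X27.24 Y6.75
G1 X29.51 Y16.63
; layer 8
G0 Z10.85
G0 X29.51 Y16.63
G1 X24.90 Y25.65
G1 X15.57 Y29.60
G1 X5.89 Y26.63
G1 X0.38 Y18.13
G1 X1.62 Y8.08
G1 X9.03 Y1.17
G1 X19.15 Y0.65
G1 X27.24 Y6.75
G1 X29.51 Y16.63
M2 ; end

The solid is a regular 9-sided prism (a cylinder approximated with 9 flat sides), circumscribed radius ≈ 14.8 mm, height ≈ 10.8 mm. Slicing at Δz = 1.36 mm — 8 equal slices spanning the solid's height, so layer i sits at z = i·h/8 — gives 8 non-empty perimeters. Each is a 9-segment closed polygon; G0 lifts to the layer z and rapids to the start vertex, then G1 traces the edges.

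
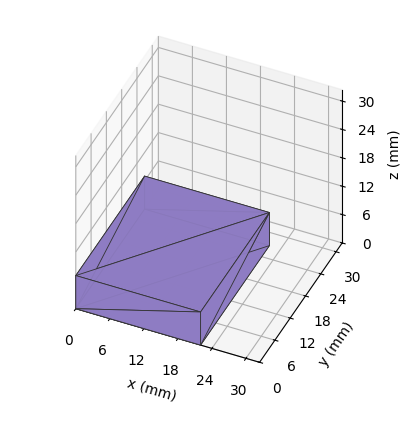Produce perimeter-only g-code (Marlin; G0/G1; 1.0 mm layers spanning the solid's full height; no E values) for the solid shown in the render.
Reading the render: the shape is a rectangular box, roughly 22 × 27 mm footprint and 7 mm tall (dimensions read to the nearest mm from the axis ticks). For the g-code, the solid's height is divided into equal slices at the stated Δz and each level perimeter traced with G1 moves after a G0 lift.

; perimeter-only toolpath
G21 ; units = mm
G90 ; absolute positioning
G28 ; home
; layer 1
G0 Z1.0
G0 X0.0 Y0.0
G1 X22.0 Y0.0
G1 X22.0 Y27.0
G1 X0.0 Y27.0
G1 X0.0 Y0.0
; layer 2
G0 Z2.0
G0 X0.0 Y0.0
G1 X22.0 Y0.0
G1 X22.0 Y27.0
G1 X0.0 Y27.0
G1 X0.0 Y0.0
; layer 3
G0 Z3.0
G0 X0.0 Y0.0
G1 X22.0 Y0.0
G1 X22.0 Y27.0
G1 X0.0 Y27.0
G1 X0.0 Y0.0
; layer 4
G0 Z4.0
G0 X0.0 Y0.0
G1 X22.0 Y0.0
G1 X22.0 Y27.0
G1 X0.0 Y27.0
G1 X0.0 Y0.0
; layer 5
G0 Z5.0
G0 X0.0 Y0.0
G1 X22.0 Y0.0
G1 X22.0 Y27.0
G1 X0.0 Y27.0
G1 X0.0 Y0.0
; layer 6
G0 Z6.0
G0 X0.0 Y0.0
G1 X22.0 Y0.0
G1 X22.0 Y27.0
G1 X0.0 Y27.0
G1 X0.0 Y0.0
; layer 7
G0 Z7.0
G0 X0.0 Y0.0
G1 X22.0 Y0.0
G1 X22.0 Y27.0
G1 X0.0 Y27.0
G1 X0.0 Y0.0
M2 ; end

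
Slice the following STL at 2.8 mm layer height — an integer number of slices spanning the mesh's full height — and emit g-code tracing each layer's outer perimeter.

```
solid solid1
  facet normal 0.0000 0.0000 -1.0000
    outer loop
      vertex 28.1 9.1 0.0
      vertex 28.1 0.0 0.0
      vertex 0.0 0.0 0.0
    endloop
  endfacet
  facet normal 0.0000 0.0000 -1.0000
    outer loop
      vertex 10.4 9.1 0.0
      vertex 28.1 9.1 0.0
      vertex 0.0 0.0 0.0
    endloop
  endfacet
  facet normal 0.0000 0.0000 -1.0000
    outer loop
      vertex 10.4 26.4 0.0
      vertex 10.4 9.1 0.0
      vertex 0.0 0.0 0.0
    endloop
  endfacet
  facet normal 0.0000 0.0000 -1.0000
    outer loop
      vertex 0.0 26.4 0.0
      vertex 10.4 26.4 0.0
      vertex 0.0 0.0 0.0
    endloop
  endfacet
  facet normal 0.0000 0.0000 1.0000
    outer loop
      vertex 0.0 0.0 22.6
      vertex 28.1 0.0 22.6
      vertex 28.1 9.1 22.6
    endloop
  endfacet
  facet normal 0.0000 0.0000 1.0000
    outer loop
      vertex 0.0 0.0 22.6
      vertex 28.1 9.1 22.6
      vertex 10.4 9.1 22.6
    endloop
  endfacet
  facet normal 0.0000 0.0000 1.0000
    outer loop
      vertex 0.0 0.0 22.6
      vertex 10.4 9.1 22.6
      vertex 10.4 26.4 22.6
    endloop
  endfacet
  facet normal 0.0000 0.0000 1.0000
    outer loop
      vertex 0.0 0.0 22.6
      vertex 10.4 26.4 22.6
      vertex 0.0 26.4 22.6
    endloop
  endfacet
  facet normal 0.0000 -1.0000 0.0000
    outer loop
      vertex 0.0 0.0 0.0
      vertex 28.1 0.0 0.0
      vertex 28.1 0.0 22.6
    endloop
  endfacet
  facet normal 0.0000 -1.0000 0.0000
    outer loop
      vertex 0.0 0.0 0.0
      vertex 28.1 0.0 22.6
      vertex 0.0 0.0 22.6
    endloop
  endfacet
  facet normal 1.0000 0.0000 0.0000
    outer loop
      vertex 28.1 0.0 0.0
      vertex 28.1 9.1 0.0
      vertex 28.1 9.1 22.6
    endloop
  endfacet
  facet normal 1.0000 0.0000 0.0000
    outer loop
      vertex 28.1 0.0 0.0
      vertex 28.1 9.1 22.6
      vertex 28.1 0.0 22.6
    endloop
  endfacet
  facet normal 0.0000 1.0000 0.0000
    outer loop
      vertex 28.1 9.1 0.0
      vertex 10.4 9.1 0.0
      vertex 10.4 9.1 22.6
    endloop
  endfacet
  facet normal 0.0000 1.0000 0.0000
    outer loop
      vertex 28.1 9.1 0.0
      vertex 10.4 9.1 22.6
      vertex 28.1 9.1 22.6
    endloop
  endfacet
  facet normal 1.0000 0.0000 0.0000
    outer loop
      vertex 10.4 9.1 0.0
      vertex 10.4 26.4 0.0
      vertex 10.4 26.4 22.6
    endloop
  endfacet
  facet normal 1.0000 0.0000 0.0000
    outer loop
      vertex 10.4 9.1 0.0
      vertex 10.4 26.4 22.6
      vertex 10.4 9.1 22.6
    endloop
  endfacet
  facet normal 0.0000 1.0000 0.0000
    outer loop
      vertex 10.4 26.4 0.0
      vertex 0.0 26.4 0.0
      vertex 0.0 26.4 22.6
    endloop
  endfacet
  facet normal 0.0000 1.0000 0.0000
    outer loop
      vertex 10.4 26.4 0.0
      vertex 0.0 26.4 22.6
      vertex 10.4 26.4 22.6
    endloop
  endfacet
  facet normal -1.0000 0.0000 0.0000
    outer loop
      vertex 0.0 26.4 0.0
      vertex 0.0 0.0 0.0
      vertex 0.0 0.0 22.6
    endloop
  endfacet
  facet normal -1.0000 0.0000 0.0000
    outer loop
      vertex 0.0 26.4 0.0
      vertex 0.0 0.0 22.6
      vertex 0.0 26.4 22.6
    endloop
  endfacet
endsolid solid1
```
; perimeter-only toolpath
G21 ; units = mm
G90 ; absolute positioning
G28 ; home
; layer 1
G0 Z2.8
G0 X0.0 Y0.0
G1 X28.1 Y0.0
G1 X28.1 Y9.1
G1 X10.4 Y9.1
G1 X10.4 Y26.4
G1 X0.0 Y26.4
G1 X0.0 Y0.0
; layer 2
G0 Z5.7
G0 X0.0 Y0.0
G1 X28.1 Y0.0
G1 X28.1 Y9.1
G1 X10.4 Y9.1
G1 X10.4 Y26.4
G1 X0.0 Y26.4
G1 X0.0 Y0.0
; layer 3
G0 Z8.5
G0 X0.0 Y0.0
G1 X28.1 Y0.0
G1 X28.1 Y9.1
G1 X10.4 Y9.1
G1 X10.4 Y26.4
G1 X0.0 Y26.4
G1 X0.0 Y0.0
; layer 4
G0 Z11.3
G0 X0.0 Y0.0
G1 X28.1 Y0.0
G1 X28.1 Y9.1
G1 X10.4 Y9.1
G1 X10.4 Y26.4
G1 X0.0 Y26.4
G1 X0.0 Y0.0
; layer 5
G0 Z14.1
G0 X0.0 Y0.0
G1 X28.1 Y0.0
G1 X28.1 Y9.1
G1 X10.4 Y9.1
G1 X10.4 Y26.4
G1 X0.0 Y26.4
G1 X0.0 Y0.0
; layer 6
G0 Z17.0
G0 X0.0 Y0.0
G1 X28.1 Y0.0
G1 X28.1 Y9.1
G1 X10.4 Y9.1
G1 X10.4 Y26.4
G1 X0.0 Y26.4
G1 X0.0 Y0.0
; layer 7
G0 Z19.8
G0 X0.0 Y0.0
G1 X28.1 Y0.0
G1 X28.1 Y9.1
G1 X10.4 Y9.1
G1 X10.4 Y26.4
G1 X0.0 Y26.4
G1 X0.0 Y0.0
; layer 8
G0 Z22.6
G0 X0.0 Y0.0
G1 X28.1 Y0.0
G1 X28.1 Y9.1
G1 X10.4 Y9.1
G1 X10.4 Y26.4
G1 X0.0 Y26.4
G1 X0.0 Y0.0
M2 ; end

The solid is an L-shaped prism: outer 28.1 × 26.4 mm, arm thicknesses ≈ 9.1 mm (horizontal) and 10.4 mm (vertical), extruded 22.6 mm in z. Slicing at Δz = 2.8 mm — 8 equal slices spanning the solid's height, so layer i sits at z = i·h/8 — gives 8 non-empty perimeters. Each is a 6-segment closed polygon; G0 lifts to the layer z and rapids to the start vertex, then G1 traces the edges.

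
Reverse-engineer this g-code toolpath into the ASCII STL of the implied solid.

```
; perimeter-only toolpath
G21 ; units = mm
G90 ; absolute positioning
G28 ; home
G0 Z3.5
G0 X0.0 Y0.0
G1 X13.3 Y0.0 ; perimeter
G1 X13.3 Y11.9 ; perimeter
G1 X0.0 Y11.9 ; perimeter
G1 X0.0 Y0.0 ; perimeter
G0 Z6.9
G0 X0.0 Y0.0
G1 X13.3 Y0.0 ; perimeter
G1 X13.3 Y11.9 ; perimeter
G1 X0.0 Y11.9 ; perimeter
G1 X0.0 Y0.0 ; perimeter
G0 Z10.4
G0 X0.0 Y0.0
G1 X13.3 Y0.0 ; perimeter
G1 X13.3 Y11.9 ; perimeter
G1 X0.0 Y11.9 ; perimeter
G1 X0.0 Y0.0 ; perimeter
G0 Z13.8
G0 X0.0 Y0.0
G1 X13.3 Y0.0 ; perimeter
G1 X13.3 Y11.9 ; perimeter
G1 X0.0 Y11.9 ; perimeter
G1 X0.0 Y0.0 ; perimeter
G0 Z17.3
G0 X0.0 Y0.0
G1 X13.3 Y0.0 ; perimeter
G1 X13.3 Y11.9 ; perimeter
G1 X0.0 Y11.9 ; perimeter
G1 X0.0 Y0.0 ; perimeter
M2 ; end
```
solid part
  facet normal 0.0000 0.0000 -1.0000
    outer loop
      vertex 13.3 11.9 0.0
      vertex 13.3 0.0 0.0
      vertex 0.0 0.0 0.0
    endloop
  endfacet
  facet normal 0.0000 0.0000 -1.0000
    outer loop
      vertex 0.0 11.9 0.0
      vertex 13.3 11.9 0.0
      vertex 0.0 0.0 0.0
    endloop
  endfacet
  facet normal 0.0000 0.0000 1.0000
    outer loop
      vertex 0.0 0.0 17.3
      vertex 13.3 0.0 17.3
      vertex 13.3 11.9 17.3
    endloop
  endfacet
  facet normal 0.0000 0.0000 1.0000
    outer loop
      vertex 0.0 0.0 17.3
      vertex 13.3 11.9 17.3
      vertex 0.0 11.9 17.3
    endloop
  endfacet
  facet normal 0.0000 -1.0000 0.0000
    outer loop
      vertex 0.0 0.0 0.0
      vertex 13.3 0.0 0.0
      vertex 13.3 0.0 17.3
    endloop
  endfacet
  facet normal 0.0000 -1.0000 0.0000
    outer loop
      vertex 0.0 0.0 0.0
      vertex 13.3 0.0 17.3
      vertex 0.0 0.0 17.3
    endloop
  endfacet
  facet normal 0.0000 1.0000 0.0000
    outer loop
      vertex 13.3 11.9 17.3
      vertex 13.3 11.9 0.0
      vertex 0.0 11.9 0.0
    endloop
  endfacet
  facet normal 0.0000 1.0000 0.0000
    outer loop
      vertex 0.0 11.9 17.3
      vertex 13.3 11.9 17.3
      vertex 0.0 11.9 0.0
    endloop
  endfacet
  facet normal -1.0000 0.0000 0.0000
    outer loop
      vertex 0.0 11.9 17.3
      vertex 0.0 11.9 0.0
      vertex 0.0 0.0 0.0
    endloop
  endfacet
  facet normal -1.0000 0.0000 0.0000
    outer loop
      vertex 0.0 0.0 17.3
      vertex 0.0 11.9 17.3
      vertex 0.0 0.0 0.0
    endloop
  endfacet
  facet normal 1.0000 0.0000 0.0000
    outer loop
      vertex 13.3 0.0 0.0
      vertex 13.3 11.9 0.0
      vertex 13.3 11.9 17.3
    endloop
  endfacet
  facet normal 1.0000 0.0000 0.0000
    outer loop
      vertex 13.3 0.0 0.0
      vertex 13.3 11.9 17.3
      vertex 13.3 0.0 17.3
    endloop
  endfacet
endsolid part

The G0 Z moves step by Δz≈3.5 mm. Every layer's G1 loop is the same polygon, so the solid is a straight extrusion of it from z=0 to z≈17.3. Closing with flat bottom and top caps and triangulating gives 12 facets — a rectangular box, roughly 13.3 × 11.9 mm footprint and 17.3 mm tall.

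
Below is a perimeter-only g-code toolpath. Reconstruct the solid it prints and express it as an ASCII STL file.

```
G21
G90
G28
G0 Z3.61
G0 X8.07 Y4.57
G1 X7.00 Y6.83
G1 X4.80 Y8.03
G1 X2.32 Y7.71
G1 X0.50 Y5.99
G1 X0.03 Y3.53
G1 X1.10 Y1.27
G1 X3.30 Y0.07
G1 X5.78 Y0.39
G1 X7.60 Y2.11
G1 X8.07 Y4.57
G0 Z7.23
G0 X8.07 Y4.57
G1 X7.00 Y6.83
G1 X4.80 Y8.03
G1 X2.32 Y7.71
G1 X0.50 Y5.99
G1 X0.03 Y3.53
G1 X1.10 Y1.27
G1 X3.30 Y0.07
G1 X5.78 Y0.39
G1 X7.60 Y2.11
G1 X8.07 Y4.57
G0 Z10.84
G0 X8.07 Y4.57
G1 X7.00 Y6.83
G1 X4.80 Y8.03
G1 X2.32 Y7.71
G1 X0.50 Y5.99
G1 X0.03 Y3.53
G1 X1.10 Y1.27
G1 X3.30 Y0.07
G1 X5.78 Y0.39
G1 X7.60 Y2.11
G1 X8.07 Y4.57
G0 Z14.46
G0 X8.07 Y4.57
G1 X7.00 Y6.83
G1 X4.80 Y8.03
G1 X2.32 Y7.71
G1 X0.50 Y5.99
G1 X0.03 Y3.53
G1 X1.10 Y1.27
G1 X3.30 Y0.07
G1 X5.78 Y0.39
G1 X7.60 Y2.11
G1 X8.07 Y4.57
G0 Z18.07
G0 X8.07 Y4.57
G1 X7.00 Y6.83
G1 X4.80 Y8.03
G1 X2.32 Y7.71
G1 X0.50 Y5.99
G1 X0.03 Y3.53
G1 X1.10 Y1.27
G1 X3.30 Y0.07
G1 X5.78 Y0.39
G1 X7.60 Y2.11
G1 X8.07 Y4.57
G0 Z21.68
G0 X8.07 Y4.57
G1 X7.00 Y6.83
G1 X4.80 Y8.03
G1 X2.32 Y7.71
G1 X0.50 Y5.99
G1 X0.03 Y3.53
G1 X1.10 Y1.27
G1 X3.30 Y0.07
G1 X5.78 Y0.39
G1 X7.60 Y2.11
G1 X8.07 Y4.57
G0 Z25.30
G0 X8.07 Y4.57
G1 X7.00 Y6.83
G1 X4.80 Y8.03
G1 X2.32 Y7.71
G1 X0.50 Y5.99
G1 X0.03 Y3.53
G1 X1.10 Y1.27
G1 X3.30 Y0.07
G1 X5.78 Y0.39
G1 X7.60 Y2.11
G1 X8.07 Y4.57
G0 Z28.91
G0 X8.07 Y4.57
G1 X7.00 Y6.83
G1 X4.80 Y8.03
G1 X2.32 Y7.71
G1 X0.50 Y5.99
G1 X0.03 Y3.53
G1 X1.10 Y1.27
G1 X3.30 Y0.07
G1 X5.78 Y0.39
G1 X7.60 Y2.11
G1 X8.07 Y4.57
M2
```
solid part
  facet normal 0.0000 0.0000 -1.0000
    outer loop
      vertex 4.80 8.03 0.00
      vertex 7.00 6.83 0.00
      vertex 8.07 4.57 0.00
    endloop
  endfacet
  facet normal 0.0000 0.0000 -1.0000
    outer loop
      vertex 2.32 7.71 0.00
      vertex 4.80 8.03 0.00
      vertex 8.07 4.57 0.00
    endloop
  endfacet
  facet normal 0.0000 0.0000 -1.0000
    outer loop
      vertex 0.50 5.99 0.00
      vertex 2.32 7.71 0.00
      vertex 8.07 4.57 0.00
    endloop
  endfacet
  facet normal 0.0000 0.0000 -1.0000
    outer loop
      vertex 0.03 3.53 0.00
      vertex 0.50 5.99 0.00
      vertex 8.07 4.57 0.00
    endloop
  endfacet
  facet normal 0.0000 0.0000 -1.0000
    outer loop
      vertex 1.10 1.27 0.00
      vertex 0.03 3.53 0.00
      vertex 8.07 4.57 0.00
    endloop
  endfacet
  facet normal 0.0000 0.0000 -1.0000
    outer loop
      vertex 3.30 0.07 0.00
      vertex 1.10 1.27 0.00
      vertex 8.07 4.57 0.00
    endloop
  endfacet
  facet normal 0.0000 0.0000 -1.0000
    outer loop
      vertex 5.78 0.39 0.00
      vertex 3.30 0.07 0.00
      vertex 8.07 4.57 0.00
    endloop
  endfacet
  facet normal 0.0000 0.0000 -1.0000
    outer loop
      vertex 7.60 2.11 0.00
      vertex 5.78 0.39 0.00
      vertex 8.07 4.57 0.00
    endloop
  endfacet
  facet normal 0.0000 0.0000 1.0000
    outer loop
      vertex 8.07 4.57 28.91
      vertex 7.00 6.83 28.91
      vertex 4.80 8.03 28.91
    endloop
  endfacet
  facet normal 0.0000 0.0000 1.0000
    outer loop
      vertex 8.07 4.57 28.91
      vertex 4.80 8.03 28.91
      vertex 2.32 7.71 28.91
    endloop
  endfacet
  facet normal 0.0000 0.0000 1.0000
    outer loop
      vertex 8.07 4.57 28.91
      vertex 2.32 7.71 28.91
      vertex 0.50 5.99 28.91
    endloop
  endfacet
  facet normal 0.0000 0.0000 1.0000
    outer loop
      vertex 8.07 4.57 28.91
      vertex 0.50 5.99 28.91
      vertex 0.03 3.53 28.91
    endloop
  endfacet
  facet normal 0.0000 0.0000 1.0000
    outer loop
      vertex 8.07 4.57 28.91
      vertex 0.03 3.53 28.91
      vertex 1.10 1.27 28.91
    endloop
  endfacet
  facet normal 0.0000 0.0000 1.0000
    outer loop
      vertex 8.07 4.57 28.91
      vertex 1.10 1.27 28.91
      vertex 3.30 0.07 28.91
    endloop
  endfacet
  facet normal 0.0000 0.0000 1.0000
    outer loop
      vertex 8.07 4.57 28.91
      vertex 3.30 0.07 28.91
      vertex 5.78 0.39 28.91
    endloop
  endfacet
  facet normal 0.0000 0.0000 1.0000
    outer loop
      vertex 8.07 4.57 28.91
      vertex 5.78 0.39 28.91
      vertex 7.60 2.11 28.91
    endloop
  endfacet
  facet normal 0.9038 0.4279 0.0000
    outer loop
      vertex 8.07 4.57 0.00
      vertex 7.00 6.83 0.00
      vertex 7.00 6.83 28.91
    endloop
  endfacet
  facet normal 0.9038 0.4279 0.0000
    outer loop
      vertex 8.07 4.57 0.00
      vertex 7.00 6.83 28.91
      vertex 8.07 4.57 28.91
    endloop
  endfacet
  facet normal 0.4789 0.8779 0.0000
    outer loop
      vertex 7.00 6.83 0.00
      vertex 4.80 8.03 0.00
      vertex 4.80 8.03 28.91
    endloop
  endfacet
  facet normal 0.4789 0.8779 0.0000
    outer loop
      vertex 7.00 6.83 0.00
      vertex 4.80 8.03 28.91
      vertex 7.00 6.83 28.91
    endloop
  endfacet
  facet normal -0.1280 0.9918 0.0000
    outer loop
      vertex 4.80 8.03 0.00
      vertex 2.32 7.71 0.00
      vertex 2.32 7.71 28.91
    endloop
  endfacet
  facet normal -0.1280 0.9918 0.0000
    outer loop
      vertex 4.80 8.03 0.00
      vertex 2.32 7.71 28.91
      vertex 4.80 8.03 28.91
    endloop
  endfacet
  facet normal -0.6869 0.7268 0.0000
    outer loop
      vertex 2.32 7.71 0.00
      vertex 0.50 5.99 0.00
      vertex 0.50 5.99 28.91
    endloop
  endfacet
  facet normal -0.6869 0.7268 0.0000
    outer loop
      vertex 2.32 7.71 0.00
      vertex 0.50 5.99 28.91
      vertex 2.32 7.71 28.91
    endloop
  endfacet
  facet normal -0.9822 0.1877 0.0000
    outer loop
      vertex 0.50 5.99 0.00
      vertex 0.03 3.53 0.00
      vertex 0.03 3.53 28.91
    endloop
  endfacet
  facet normal -0.9822 0.1877 0.0000
    outer loop
      vertex 0.50 5.99 0.00
      vertex 0.03 3.53 28.91
      vertex 0.50 5.99 28.91
    endloop
  endfacet
  facet normal -0.9038 -0.4279 0.0000
    outer loop
      vertex 0.03 3.53 0.00
      vertex 1.10 1.27 0.00
      vertex 1.10 1.27 28.91
    endloop
  endfacet
  facet normal -0.9038 -0.4279 0.0000
    outer loop
      vertex 0.03 3.53 0.00
      vertex 1.10 1.27 28.91
      vertex 0.03 3.53 28.91
    endloop
  endfacet
  facet normal -0.4789 -0.8779 0.0000
    outer loop
      vertex 1.10 1.27 0.00
      vertex 3.30 0.07 0.00
      vertex 3.30 0.07 28.91
    endloop
  endfacet
  facet normal -0.4789 -0.8779 0.0000
    outer loop
      vertex 1.10 1.27 0.00
      vertex 3.30 0.07 28.91
      vertex 1.10 1.27 28.91
    endloop
  endfacet
  facet normal 0.1280 -0.9918 0.0000
    outer loop
      vertex 3.30 0.07 0.00
      vertex 5.78 0.39 0.00
      vertex 5.78 0.39 28.91
    endloop
  endfacet
  facet normal 0.1280 -0.9918 0.0000
    outer loop
      vertex 3.30 0.07 0.00
      vertex 5.78 0.39 28.91
      vertex 3.30 0.07 28.91
    endloop
  endfacet
  facet normal 0.6869 -0.7268 0.0000
    outer loop
      vertex 5.78 0.39 0.00
      vertex 7.60 2.11 0.00
      vertex 7.60 2.11 28.91
    endloop
  endfacet
  facet normal 0.6869 -0.7268 0.0000
    outer loop
      vertex 5.78 0.39 0.00
      vertex 7.60 2.11 28.91
      vertex 5.78 0.39 28.91
    endloop
  endfacet
  facet normal 0.9822 -0.1877 0.0000
    outer loop
      vertex 7.60 2.11 0.00
      vertex 8.07 4.57 0.00
      vertex 8.07 4.57 28.91
    endloop
  endfacet
  facet normal 0.9822 -0.1877 0.0000
    outer loop
      vertex 7.60 2.11 0.00
      vertex 8.07 4.57 28.91
      vertex 7.60 2.11 28.91
    endloop
  endfacet
endsolid part

The G0 Z moves step by Δz≈3.61 mm. Every layer's G1 loop is the same polygon, so the solid is a straight extrusion of it from z=0 to z≈28.9. Closing with flat bottom and top caps and triangulating gives 36 facets — a regular 10-sided prism (a cylinder approximated with 10 flat sides), circumscribed radius ≈ 4.05 mm, height ≈ 28.9 mm.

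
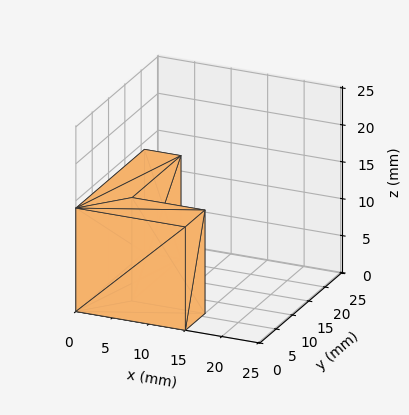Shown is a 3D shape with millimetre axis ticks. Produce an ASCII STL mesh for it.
Reading the render: the shape is an L-shaped prism: outer 15 × 21 mm, arm thicknesses ≈ 6 mm (horizontal) and 5 mm (vertical), extruded 14 mm in z (dimensions read to the nearest mm from the axis ticks). For the STL, each face is triangulated and given an outward normal.

solid part
  facet normal 0.0000 0.0000 -1.0000
    outer loop
      vertex 15.00 6.00 0.00
      vertex 15.00 0.00 0.00
      vertex 0.00 0.00 0.00
    endloop
  endfacet
  facet normal 0.0000 0.0000 -1.0000
    outer loop
      vertex 5.00 6.00 0.00
      vertex 15.00 6.00 0.00
      vertex 0.00 0.00 0.00
    endloop
  endfacet
  facet normal 0.0000 0.0000 -1.0000
    outer loop
      vertex 5.00 21.00 0.00
      vertex 5.00 6.00 0.00
      vertex 0.00 0.00 0.00
    endloop
  endfacet
  facet normal 0.0000 0.0000 -1.0000
    outer loop
      vertex 0.00 21.00 0.00
      vertex 5.00 21.00 0.00
      vertex 0.00 0.00 0.00
    endloop
  endfacet
  facet normal 0.0000 0.0000 1.0000
    outer loop
      vertex 0.00 0.00 14.00
      vertex 15.00 0.00 14.00
      vertex 15.00 6.00 14.00
    endloop
  endfacet
  facet normal 0.0000 0.0000 1.0000
    outer loop
      vertex 0.00 0.00 14.00
      vertex 15.00 6.00 14.00
      vertex 5.00 6.00 14.00
    endloop
  endfacet
  facet normal 0.0000 0.0000 1.0000
    outer loop
      vertex 0.00 0.00 14.00
      vertex 5.00 6.00 14.00
      vertex 5.00 21.00 14.00
    endloop
  endfacet
  facet normal 0.0000 0.0000 1.0000
    outer loop
      vertex 0.00 0.00 14.00
      vertex 5.00 21.00 14.00
      vertex 0.00 21.00 14.00
    endloop
  endfacet
  facet normal 0.0000 -1.0000 0.0000
    outer loop
      vertex 0.00 0.00 0.00
      vertex 15.00 0.00 0.00
      vertex 15.00 0.00 14.00
    endloop
  endfacet
  facet normal 0.0000 -1.0000 0.0000
    outer loop
      vertex 0.00 0.00 0.00
      vertex 15.00 0.00 14.00
      vertex 0.00 0.00 14.00
    endloop
  endfacet
  facet normal 1.0000 0.0000 0.0000
    outer loop
      vertex 15.00 0.00 0.00
      vertex 15.00 6.00 0.00
      vertex 15.00 6.00 14.00
    endloop
  endfacet
  facet normal 1.0000 0.0000 0.0000
    outer loop
      vertex 15.00 0.00 0.00
      vertex 15.00 6.00 14.00
      vertex 15.00 0.00 14.00
    endloop
  endfacet
  facet normal 0.0000 1.0000 0.0000
    outer loop
      vertex 15.00 6.00 0.00
      vertex 5.00 6.00 0.00
      vertex 5.00 6.00 14.00
    endloop
  endfacet
  facet normal 0.0000 1.0000 0.0000
    outer loop
      vertex 15.00 6.00 0.00
      vertex 5.00 6.00 14.00
      vertex 15.00 6.00 14.00
    endloop
  endfacet
  facet normal 1.0000 0.0000 0.0000
    outer loop
      vertex 5.00 6.00 0.00
      vertex 5.00 21.00 0.00
      vertex 5.00 21.00 14.00
    endloop
  endfacet
  facet normal 1.0000 0.0000 0.0000
    outer loop
      vertex 5.00 6.00 0.00
      vertex 5.00 21.00 14.00
      vertex 5.00 6.00 14.00
    endloop
  endfacet
  facet normal 0.0000 1.0000 0.0000
    outer loop
      vertex 5.00 21.00 0.00
      vertex 0.00 21.00 0.00
      vertex 0.00 21.00 14.00
    endloop
  endfacet
  facet normal 0.0000 1.0000 0.0000
    outer loop
      vertex 5.00 21.00 0.00
      vertex 0.00 21.00 14.00
      vertex 5.00 21.00 14.00
    endloop
  endfacet
  facet normal -1.0000 0.0000 0.0000
    outer loop
      vertex 0.00 21.00 0.00
      vertex 0.00 0.00 0.00
      vertex 0.00 0.00 14.00
    endloop
  endfacet
  facet normal -1.0000 0.0000 0.0000
    outer loop
      vertex 0.00 21.00 0.00
      vertex 0.00 0.00 14.00
      vertex 0.00 21.00 14.00
    endloop
  endfacet
endsolid part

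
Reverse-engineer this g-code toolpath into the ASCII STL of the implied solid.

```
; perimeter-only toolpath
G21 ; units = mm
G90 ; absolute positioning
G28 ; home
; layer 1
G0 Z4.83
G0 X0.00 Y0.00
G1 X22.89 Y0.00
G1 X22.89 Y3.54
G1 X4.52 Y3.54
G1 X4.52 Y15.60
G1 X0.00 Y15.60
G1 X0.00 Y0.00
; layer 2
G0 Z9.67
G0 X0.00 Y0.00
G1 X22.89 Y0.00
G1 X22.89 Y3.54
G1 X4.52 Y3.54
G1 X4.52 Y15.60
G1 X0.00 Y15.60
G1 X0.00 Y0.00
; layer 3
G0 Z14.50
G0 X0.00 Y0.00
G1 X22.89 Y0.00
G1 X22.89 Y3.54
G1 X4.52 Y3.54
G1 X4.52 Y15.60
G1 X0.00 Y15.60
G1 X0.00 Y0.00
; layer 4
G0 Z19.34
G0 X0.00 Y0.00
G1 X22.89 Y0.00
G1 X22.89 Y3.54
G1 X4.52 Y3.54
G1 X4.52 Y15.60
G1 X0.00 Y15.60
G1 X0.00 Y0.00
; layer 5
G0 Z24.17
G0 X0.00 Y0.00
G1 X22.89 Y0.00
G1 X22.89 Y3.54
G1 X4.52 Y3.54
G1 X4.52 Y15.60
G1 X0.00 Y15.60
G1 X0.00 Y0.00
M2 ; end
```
solid part
  facet normal 0.0000 0.0000 -1.0000
    outer loop
      vertex 22.89 3.54 0.00
      vertex 22.89 0.00 0.00
      vertex 0.00 0.00 0.00
    endloop
  endfacet
  facet normal 0.0000 0.0000 -1.0000
    outer loop
      vertex 4.52 3.54 0.00
      vertex 22.89 3.54 0.00
      vertex 0.00 0.00 0.00
    endloop
  endfacet
  facet normal 0.0000 0.0000 -1.0000
    outer loop
      vertex 4.52 15.60 0.00
      vertex 4.52 3.54 0.00
      vertex 0.00 0.00 0.00
    endloop
  endfacet
  facet normal 0.0000 0.0000 -1.0000
    outer loop
      vertex 0.00 15.60 0.00
      vertex 4.52 15.60 0.00
      vertex 0.00 0.00 0.00
    endloop
  endfacet
  facet normal 0.0000 0.0000 1.0000
    outer loop
      vertex 0.00 0.00 24.17
      vertex 22.89 0.00 24.17
      vertex 22.89 3.54 24.17
    endloop
  endfacet
  facet normal 0.0000 0.0000 1.0000
    outer loop
      vertex 0.00 0.00 24.17
      vertex 22.89 3.54 24.17
      vertex 4.52 3.54 24.17
    endloop
  endfacet
  facet normal 0.0000 0.0000 1.0000
    outer loop
      vertex 0.00 0.00 24.17
      vertex 4.52 3.54 24.17
      vertex 4.52 15.60 24.17
    endloop
  endfacet
  facet normal 0.0000 0.0000 1.0000
    outer loop
      vertex 0.00 0.00 24.17
      vertex 4.52 15.60 24.17
      vertex 0.00 15.60 24.17
    endloop
  endfacet
  facet normal 0.0000 -1.0000 0.0000
    outer loop
      vertex 0.00 0.00 0.00
      vertex 22.89 0.00 0.00
      vertex 22.89 0.00 24.17
    endloop
  endfacet
  facet normal 0.0000 -1.0000 0.0000
    outer loop
      vertex 0.00 0.00 0.00
      vertex 22.89 0.00 24.17
      vertex 0.00 0.00 24.17
    endloop
  endfacet
  facet normal 1.0000 0.0000 0.0000
    outer loop
      vertex 22.89 0.00 0.00
      vertex 22.89 3.54 0.00
      vertex 22.89 3.54 24.17
    endloop
  endfacet
  facet normal 1.0000 0.0000 0.0000
    outer loop
      vertex 22.89 0.00 0.00
      vertex 22.89 3.54 24.17
      vertex 22.89 0.00 24.17
    endloop
  endfacet
  facet normal 0.0000 1.0000 0.0000
    outer loop
      vertex 22.89 3.54 0.00
      vertex 4.52 3.54 0.00
      vertex 4.52 3.54 24.17
    endloop
  endfacet
  facet normal 0.0000 1.0000 0.0000
    outer loop
      vertex 22.89 3.54 0.00
      vertex 4.52 3.54 24.17
      vertex 22.89 3.54 24.17
    endloop
  endfacet
  facet normal 1.0000 0.0000 0.0000
    outer loop
      vertex 4.52 3.54 0.00
      vertex 4.52 15.60 0.00
      vertex 4.52 15.60 24.17
    endloop
  endfacet
  facet normal 1.0000 0.0000 0.0000
    outer loop
      vertex 4.52 3.54 0.00
      vertex 4.52 15.60 24.17
      vertex 4.52 3.54 24.17
    endloop
  endfacet
  facet normal 0.0000 1.0000 0.0000
    outer loop
      vertex 4.52 15.60 0.00
      vertex 0.00 15.60 0.00
      vertex 0.00 15.60 24.17
    endloop
  endfacet
  facet normal 0.0000 1.0000 0.0000
    outer loop
      vertex 4.52 15.60 0.00
      vertex 0.00 15.60 24.17
      vertex 4.52 15.60 24.17
    endloop
  endfacet
  facet normal -1.0000 0.0000 0.0000
    outer loop
      vertex 0.00 15.60 0.00
      vertex 0.00 0.00 0.00
      vertex 0.00 0.00 24.17
    endloop
  endfacet
  facet normal -1.0000 0.0000 0.0000
    outer loop
      vertex 0.00 15.60 0.00
      vertex 0.00 0.00 24.17
      vertex 0.00 15.60 24.17
    endloop
  endfacet
endsolid part

The G0 Z moves step by Δz≈4.83 mm. Every layer's G1 loop is the same polygon, so the solid is a straight extrusion of it from z=0 to z≈24.2. Closing with flat bottom and top caps and triangulating gives 20 facets — an L-shaped prism: outer 22.9 × 15.6 mm, arm thicknesses ≈ 3.54 mm (horizontal) and 4.52 mm (vertical), extruded 24.2 mm in z.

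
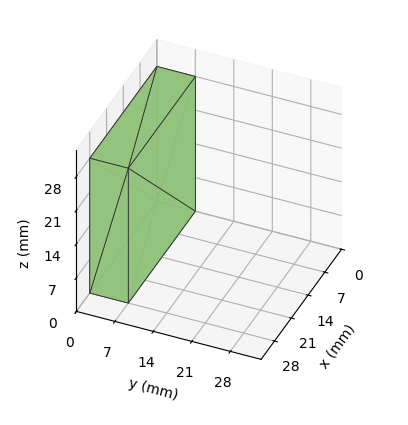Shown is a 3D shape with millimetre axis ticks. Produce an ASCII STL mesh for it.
Reading the render: the shape is a rectangular box, roughly 28 × 7 mm footprint and 28 mm tall (dimensions read to the nearest mm from the axis ticks). For the STL, each face is triangulated and given an outward normal.

solid part
  facet normal 0.0000 0.0000 -1.0000
    outer loop
      vertex 28.0 7.0 0.0
      vertex 28.0 0.0 0.0
      vertex 0.0 0.0 0.0
    endloop
  endfacet
  facet normal 0.0000 0.0000 -1.0000
    outer loop
      vertex 0.0 7.0 0.0
      vertex 28.0 7.0 0.0
      vertex 0.0 0.0 0.0
    endloop
  endfacet
  facet normal 0.0000 0.0000 1.0000
    outer loop
      vertex 0.0 0.0 28.0
      vertex 28.0 0.0 28.0
      vertex 28.0 7.0 28.0
    endloop
  endfacet
  facet normal 0.0000 0.0000 1.0000
    outer loop
      vertex 0.0 0.0 28.0
      vertex 28.0 7.0 28.0
      vertex 0.0 7.0 28.0
    endloop
  endfacet
  facet normal 0.0000 -1.0000 0.0000
    outer loop
      vertex 0.0 0.0 0.0
      vertex 28.0 0.0 0.0
      vertex 28.0 0.0 28.0
    endloop
  endfacet
  facet normal 0.0000 -1.0000 0.0000
    outer loop
      vertex 0.0 0.0 0.0
      vertex 28.0 0.0 28.0
      vertex 0.0 0.0 28.0
    endloop
  endfacet
  facet normal 0.0000 1.0000 0.0000
    outer loop
      vertex 28.0 7.0 28.0
      vertex 28.0 7.0 0.0
      vertex 0.0 7.0 0.0
    endloop
  endfacet
  facet normal 0.0000 1.0000 0.0000
    outer loop
      vertex 0.0 7.0 28.0
      vertex 28.0 7.0 28.0
      vertex 0.0 7.0 0.0
    endloop
  endfacet
  facet normal -1.0000 0.0000 0.0000
    outer loop
      vertex 0.0 7.0 28.0
      vertex 0.0 7.0 0.0
      vertex 0.0 0.0 0.0
    endloop
  endfacet
  facet normal -1.0000 0.0000 0.0000
    outer loop
      vertex 0.0 0.0 28.0
      vertex 0.0 7.0 28.0
      vertex 0.0 0.0 0.0
    endloop
  endfacet
  facet normal 1.0000 0.0000 0.0000
    outer loop
      vertex 28.0 0.0 0.0
      vertex 28.0 7.0 0.0
      vertex 28.0 7.0 28.0
    endloop
  endfacet
  facet normal 1.0000 0.0000 0.0000
    outer loop
      vertex 28.0 0.0 0.0
      vertex 28.0 7.0 28.0
      vertex 28.0 0.0 28.0
    endloop
  endfacet
endsolid part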